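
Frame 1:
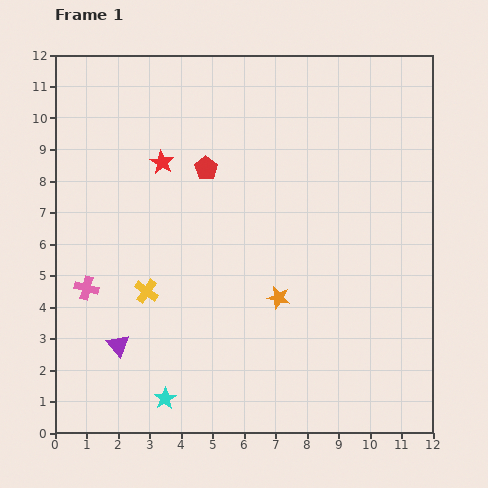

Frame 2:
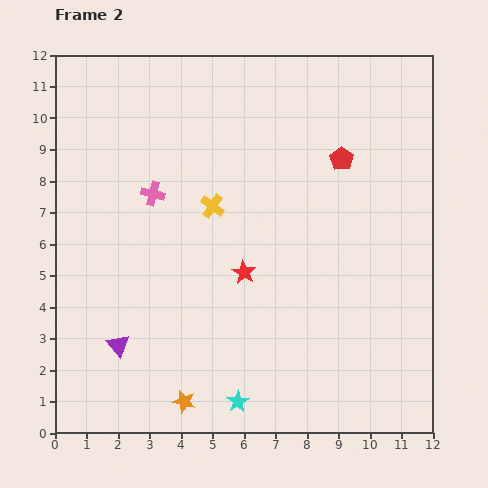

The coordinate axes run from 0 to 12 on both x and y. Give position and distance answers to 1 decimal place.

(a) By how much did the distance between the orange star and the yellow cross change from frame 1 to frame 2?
+2.1

Distance in frame 1: 4.2. Distance in frame 2: 6.3.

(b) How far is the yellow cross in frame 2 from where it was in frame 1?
3.4

The yellow cross moved from (2.9, 4.5) to (5.0, 7.2), a distance of √(2.1² + 2.7²) ≈ 3.4.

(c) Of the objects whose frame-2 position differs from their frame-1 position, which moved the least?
the cyan star

(moved 2.3)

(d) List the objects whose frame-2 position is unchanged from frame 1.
the purple triangle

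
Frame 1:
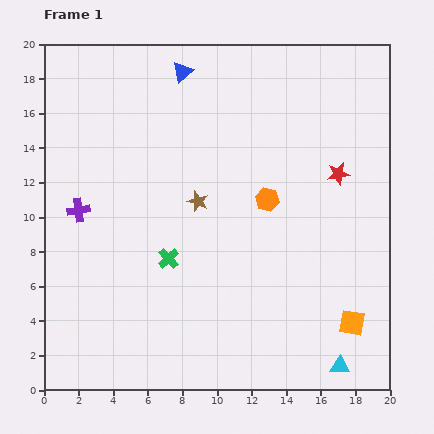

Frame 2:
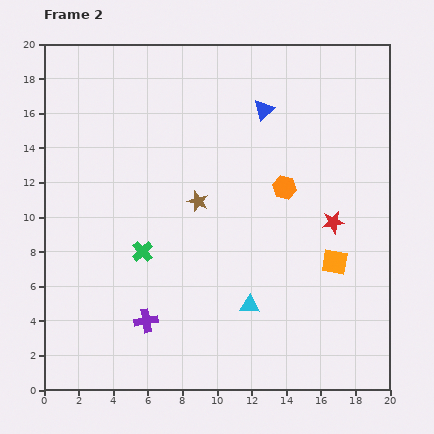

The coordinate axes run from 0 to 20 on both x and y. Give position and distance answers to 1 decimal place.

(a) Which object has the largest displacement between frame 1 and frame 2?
the purple cross

(moved 7.5; next 6.3)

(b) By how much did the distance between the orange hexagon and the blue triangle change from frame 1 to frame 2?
-4.2

Distance in frame 1: 8.9. Distance in frame 2: 4.7.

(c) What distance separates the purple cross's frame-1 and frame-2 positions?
7.5

The purple cross moved from (2.0, 10.4) to (5.9, 4.0), a distance of √(3.9² + 6.4²) ≈ 7.5.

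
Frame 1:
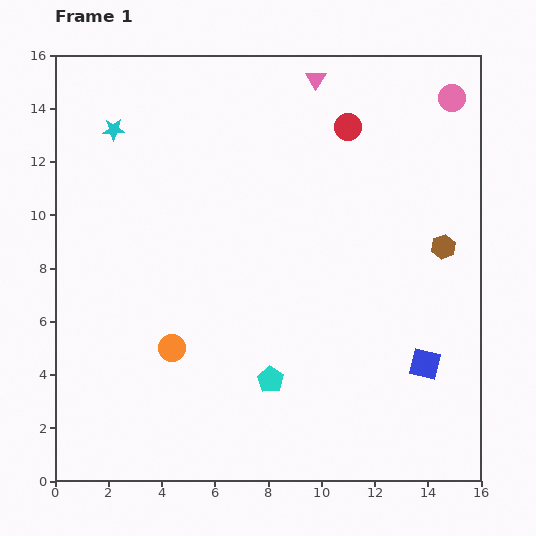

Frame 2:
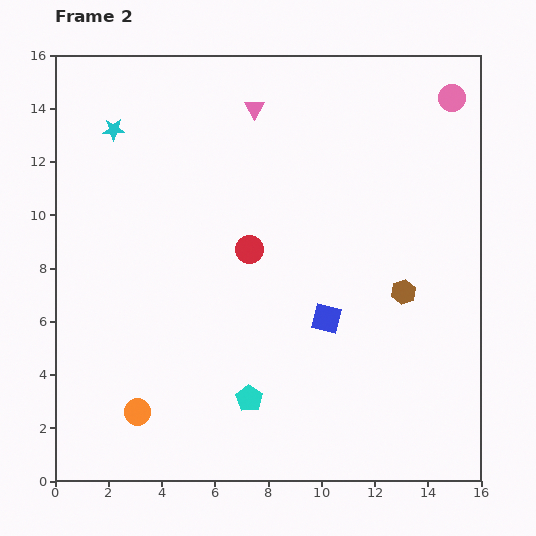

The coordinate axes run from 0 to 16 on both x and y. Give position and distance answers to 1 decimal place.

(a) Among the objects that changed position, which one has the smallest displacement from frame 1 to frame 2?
the cyan pentagon

(moved 1.1)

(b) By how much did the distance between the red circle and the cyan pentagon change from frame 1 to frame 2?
-4.3

Distance in frame 1: 9.9. Distance in frame 2: 5.6.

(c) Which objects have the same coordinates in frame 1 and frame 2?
the cyan star, the pink circle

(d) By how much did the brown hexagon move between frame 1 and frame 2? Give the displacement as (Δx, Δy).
(-1.5, -1.7)

The brown hexagon was at (14.6, 8.8) in frame 1 and (13.1, 7.1) in frame 2.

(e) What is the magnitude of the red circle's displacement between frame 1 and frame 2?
5.9

The red circle moved from (11.0, 13.3) to (7.3, 8.7), a distance of √(3.7² + 4.6²) ≈ 5.9.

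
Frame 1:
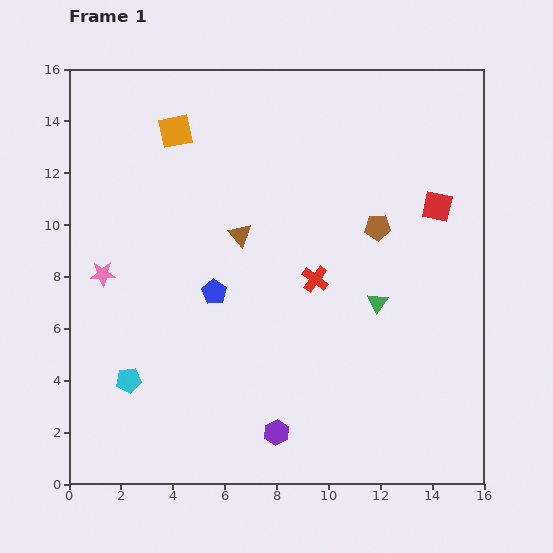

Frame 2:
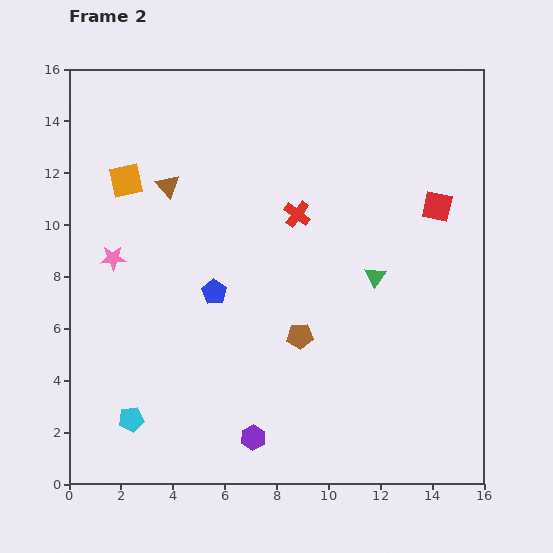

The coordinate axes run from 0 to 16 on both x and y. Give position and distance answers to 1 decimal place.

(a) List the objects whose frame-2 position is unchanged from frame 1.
the blue pentagon, the red square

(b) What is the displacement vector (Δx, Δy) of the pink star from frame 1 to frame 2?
(0.4, 0.6)

The pink star was at (1.3, 8.1) in frame 1 and (1.7, 8.7) in frame 2.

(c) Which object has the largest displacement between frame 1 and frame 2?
the brown pentagon

(moved 5.2; next 3.4)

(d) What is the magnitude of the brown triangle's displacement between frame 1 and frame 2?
3.4

The brown triangle moved from (6.6, 9.6) to (3.8, 11.5), a distance of √(2.8² + 1.9²) ≈ 3.4.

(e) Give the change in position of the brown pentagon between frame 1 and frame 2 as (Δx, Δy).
(-3.0, -4.2)

The brown pentagon was at (11.9, 9.9) in frame 1 and (8.9, 5.7) in frame 2.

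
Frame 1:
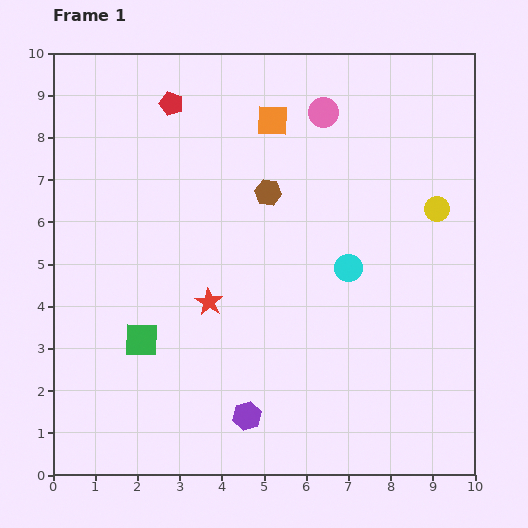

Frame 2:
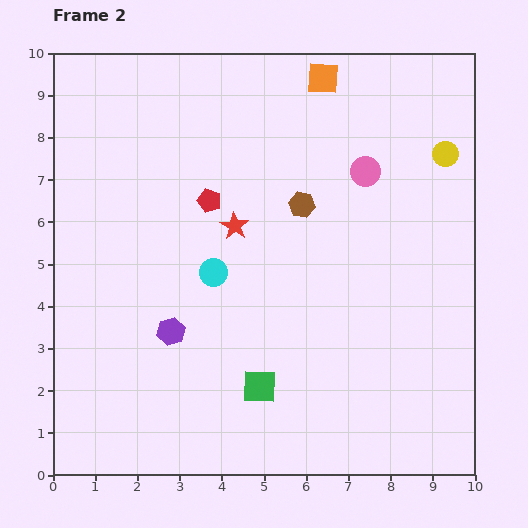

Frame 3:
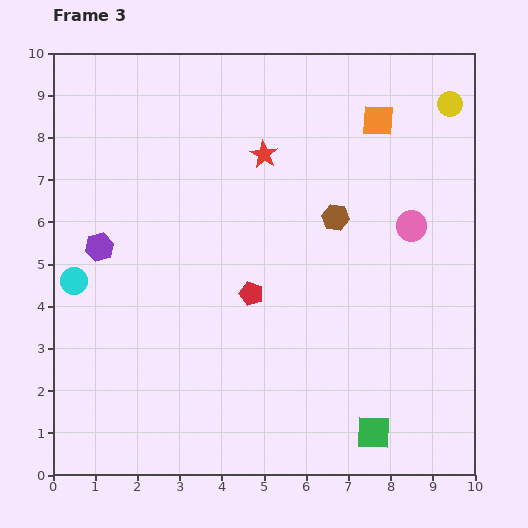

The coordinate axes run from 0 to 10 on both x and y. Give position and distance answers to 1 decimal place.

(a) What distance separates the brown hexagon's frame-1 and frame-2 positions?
0.9

The brown hexagon moved from (5.1, 6.7) to (5.9, 6.4), a distance of √(0.8² + 0.3²) ≈ 0.9.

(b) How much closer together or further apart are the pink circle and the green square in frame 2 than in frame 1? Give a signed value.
-1.2

Distance in frame 1: 6.9. Distance in frame 2: 5.7.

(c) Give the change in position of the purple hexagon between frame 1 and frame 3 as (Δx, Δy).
(-3.5, 4.0)

The purple hexagon was at (4.6, 1.4) in frame 1 and (1.1, 5.4) in frame 3.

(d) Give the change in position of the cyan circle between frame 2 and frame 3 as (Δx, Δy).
(-3.3, -0.2)

The cyan circle was at (3.8, 4.8) in frame 2 and (0.5, 4.6) in frame 3.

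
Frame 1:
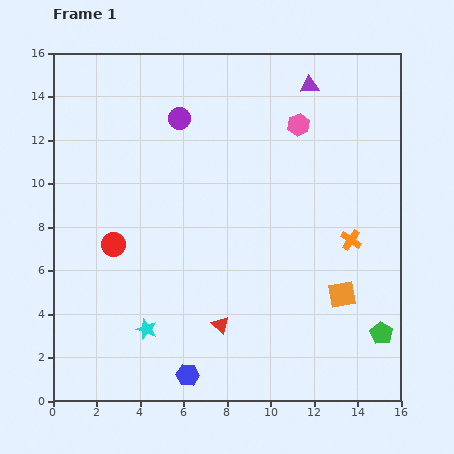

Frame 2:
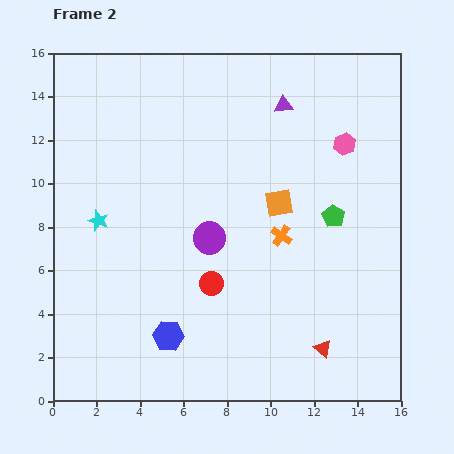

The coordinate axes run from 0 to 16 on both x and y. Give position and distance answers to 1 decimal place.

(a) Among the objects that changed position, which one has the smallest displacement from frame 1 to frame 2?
the purple triangle

(moved 1.5)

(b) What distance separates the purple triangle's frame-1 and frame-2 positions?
1.5

The purple triangle moved from (11.8, 14.5) to (10.6, 13.6), a distance of √(1.2² + 0.9²) ≈ 1.5.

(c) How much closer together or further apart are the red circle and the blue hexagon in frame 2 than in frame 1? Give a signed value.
-3.8

Distance in frame 1: 6.9. Distance in frame 2: 3.1.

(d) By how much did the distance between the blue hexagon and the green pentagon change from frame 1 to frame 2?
+0.3

Distance in frame 1: 9.1. Distance in frame 2: 9.4.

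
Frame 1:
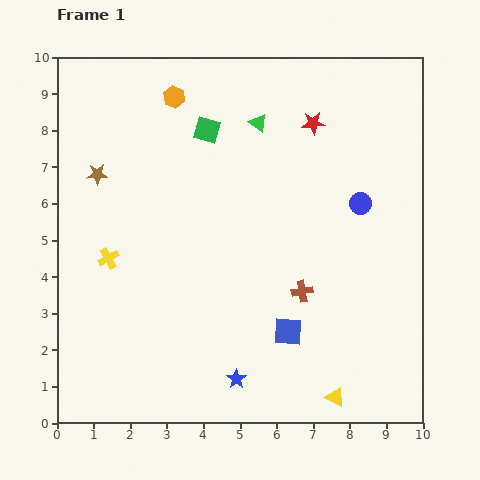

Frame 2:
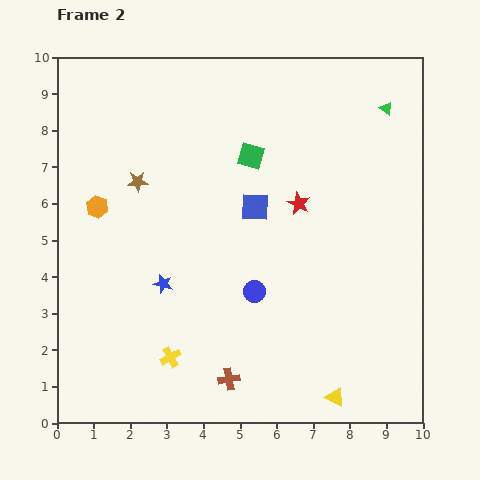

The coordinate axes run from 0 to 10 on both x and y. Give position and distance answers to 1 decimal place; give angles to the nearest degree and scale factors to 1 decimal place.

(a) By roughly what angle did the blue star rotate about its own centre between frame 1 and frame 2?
24° counter-clockwise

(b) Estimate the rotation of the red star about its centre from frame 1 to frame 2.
29° clockwise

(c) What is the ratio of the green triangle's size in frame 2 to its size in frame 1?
0.7×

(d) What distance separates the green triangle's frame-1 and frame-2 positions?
3.5

The green triangle moved from (5.5, 8.2) to (9.0, 8.6), a distance of √(3.5² + 0.4²) ≈ 3.5.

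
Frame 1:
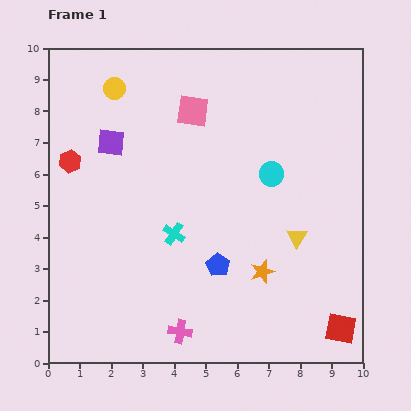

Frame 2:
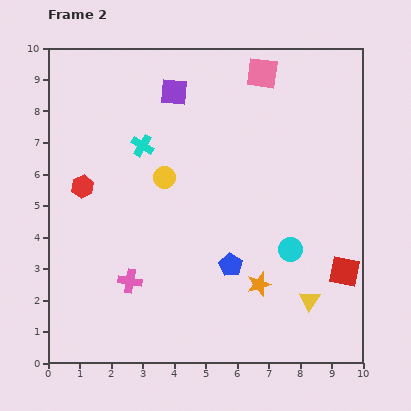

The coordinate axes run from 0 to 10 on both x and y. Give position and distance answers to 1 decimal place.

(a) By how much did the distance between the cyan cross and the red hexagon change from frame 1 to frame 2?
-1.7

Distance in frame 1: 4.0. Distance in frame 2: 2.3.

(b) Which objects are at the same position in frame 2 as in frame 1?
none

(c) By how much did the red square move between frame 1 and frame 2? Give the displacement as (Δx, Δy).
(0.1, 1.8)

The red square was at (9.3, 1.1) in frame 1 and (9.4, 2.9) in frame 2.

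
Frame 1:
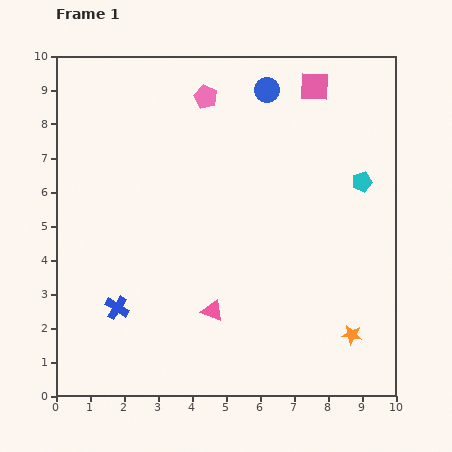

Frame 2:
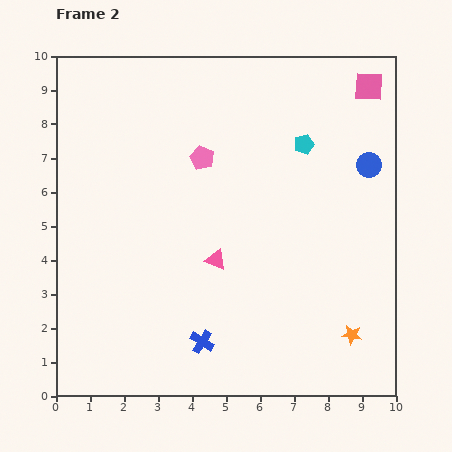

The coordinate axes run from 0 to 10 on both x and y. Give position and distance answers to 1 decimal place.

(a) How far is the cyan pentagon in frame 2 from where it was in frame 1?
2.0

The cyan pentagon moved from (9.0, 6.3) to (7.3, 7.4), a distance of √(1.7² + 1.1²) ≈ 2.0.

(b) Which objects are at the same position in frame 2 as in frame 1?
the orange star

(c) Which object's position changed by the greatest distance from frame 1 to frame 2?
the blue circle

(moved 3.7; next 2.7)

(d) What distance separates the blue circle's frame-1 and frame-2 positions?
3.7

The blue circle moved from (6.2, 9.0) to (9.2, 6.8), a distance of √(3.0² + 2.2²) ≈ 3.7.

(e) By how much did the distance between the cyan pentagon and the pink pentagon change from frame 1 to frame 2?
-2.2

Distance in frame 1: 5.2. Distance in frame 2: 3.0.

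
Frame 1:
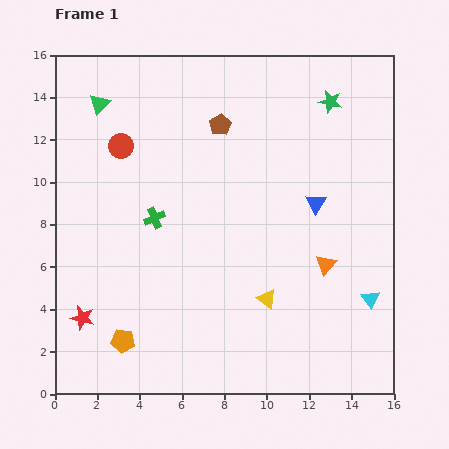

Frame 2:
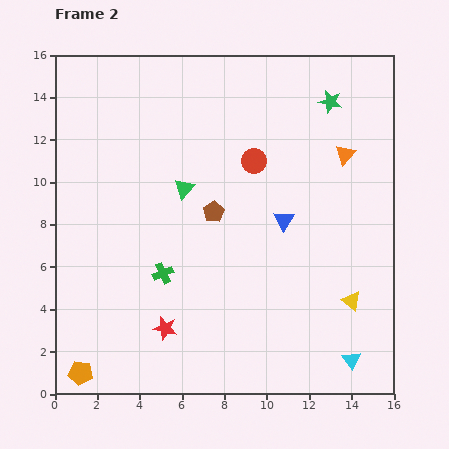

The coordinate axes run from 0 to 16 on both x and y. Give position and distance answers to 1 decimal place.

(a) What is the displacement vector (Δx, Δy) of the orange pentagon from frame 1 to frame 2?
(-2.0, -1.5)

The orange pentagon was at (3.2, 2.5) in frame 1 and (1.2, 1.0) in frame 2.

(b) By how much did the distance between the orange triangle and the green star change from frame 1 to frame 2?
-5.1

Distance in frame 1: 7.7. Distance in frame 2: 2.6.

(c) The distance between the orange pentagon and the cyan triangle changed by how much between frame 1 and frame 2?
+0.9

Distance in frame 1: 11.9. Distance in frame 2: 12.8.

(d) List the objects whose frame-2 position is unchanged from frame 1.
the green star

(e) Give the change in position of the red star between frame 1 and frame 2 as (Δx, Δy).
(3.9, -0.5)

The red star was at (1.3, 3.6) in frame 1 and (5.2, 3.1) in frame 2.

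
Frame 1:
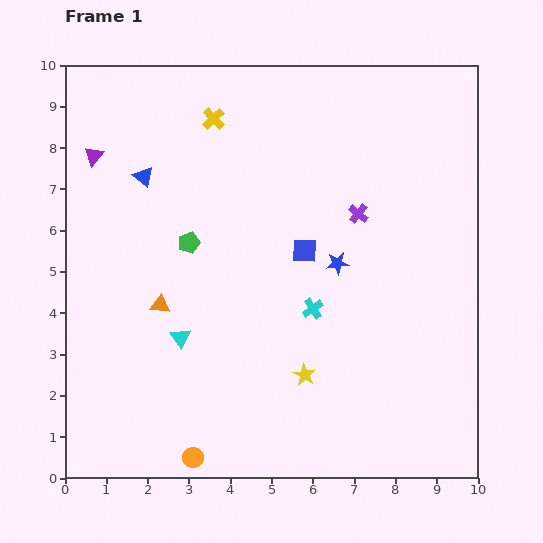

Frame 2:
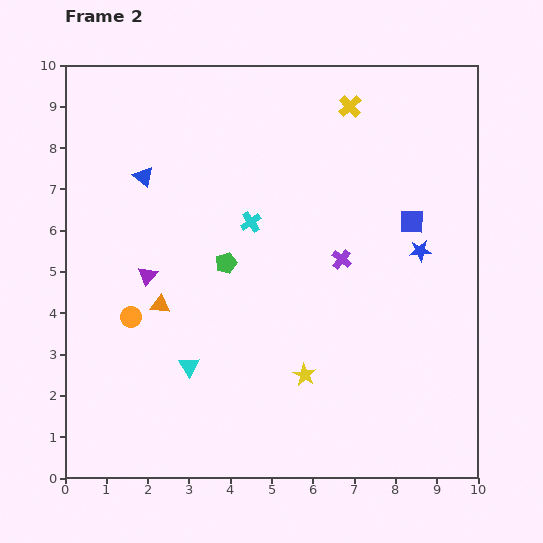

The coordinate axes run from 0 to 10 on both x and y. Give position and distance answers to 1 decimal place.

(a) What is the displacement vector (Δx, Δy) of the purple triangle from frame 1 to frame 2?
(1.3, -2.9)

The purple triangle was at (0.7, 7.8) in frame 1 and (2.0, 4.9) in frame 2.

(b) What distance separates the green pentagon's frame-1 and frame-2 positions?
1.0

The green pentagon moved from (3.0, 5.7) to (3.9, 5.2), a distance of √(0.9² + 0.5²) ≈ 1.0.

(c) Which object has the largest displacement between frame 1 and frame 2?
the orange circle

(moved 3.7; next 3.3)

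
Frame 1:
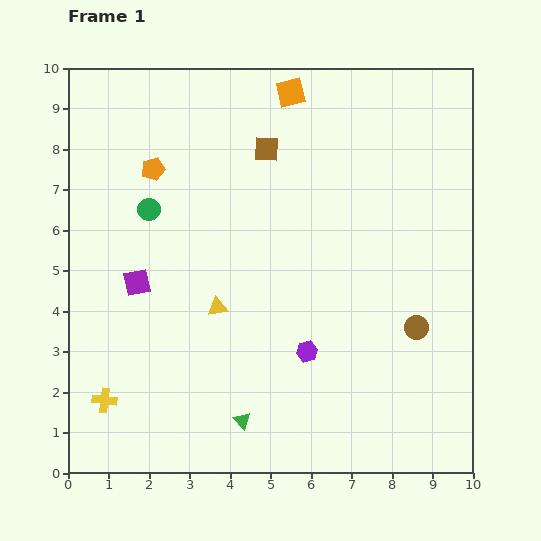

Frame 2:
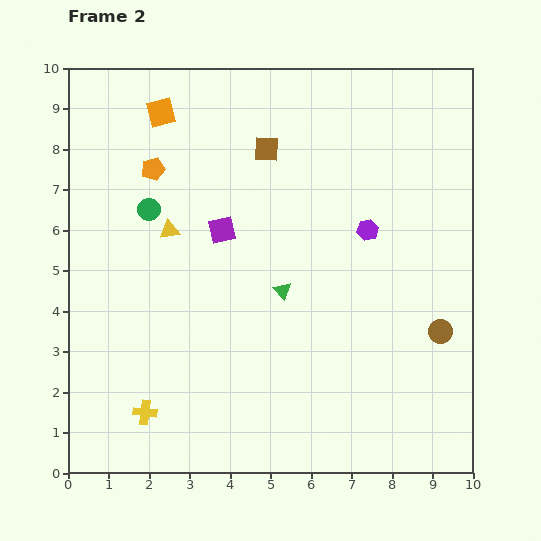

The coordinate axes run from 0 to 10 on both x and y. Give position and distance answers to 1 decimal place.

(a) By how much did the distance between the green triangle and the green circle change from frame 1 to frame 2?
-1.8

Distance in frame 1: 5.7. Distance in frame 2: 3.9.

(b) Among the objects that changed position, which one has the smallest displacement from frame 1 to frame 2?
the brown circle

(moved 0.6)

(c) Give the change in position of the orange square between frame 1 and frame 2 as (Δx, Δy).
(-3.2, -0.5)

The orange square was at (5.5, 9.4) in frame 1 and (2.3, 8.9) in frame 2.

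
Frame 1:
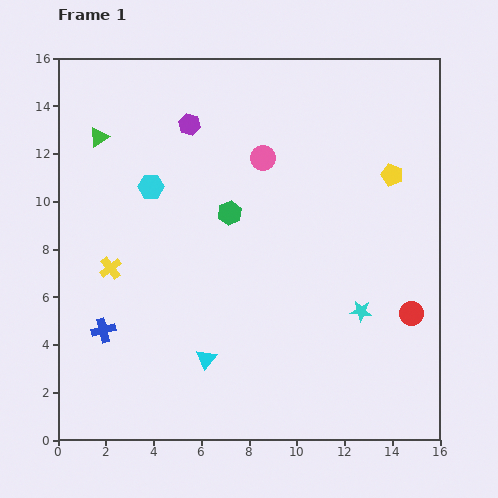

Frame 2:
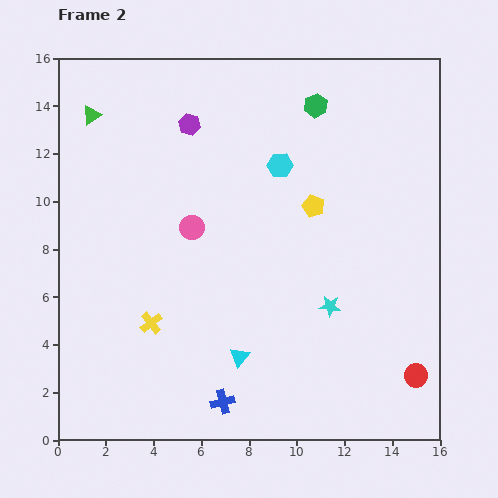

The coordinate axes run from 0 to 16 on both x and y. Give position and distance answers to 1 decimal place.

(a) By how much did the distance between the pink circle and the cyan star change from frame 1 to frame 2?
-0.9

Distance in frame 1: 7.6. Distance in frame 2: 6.7.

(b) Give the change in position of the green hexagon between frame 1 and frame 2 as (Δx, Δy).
(3.6, 4.5)

The green hexagon was at (7.2, 9.5) in frame 1 and (10.8, 14.0) in frame 2.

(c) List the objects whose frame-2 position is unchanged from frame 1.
the purple hexagon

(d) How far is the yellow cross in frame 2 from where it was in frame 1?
2.9

The yellow cross moved from (2.2, 7.2) to (3.9, 4.9), a distance of √(1.7² + 2.3²) ≈ 2.9.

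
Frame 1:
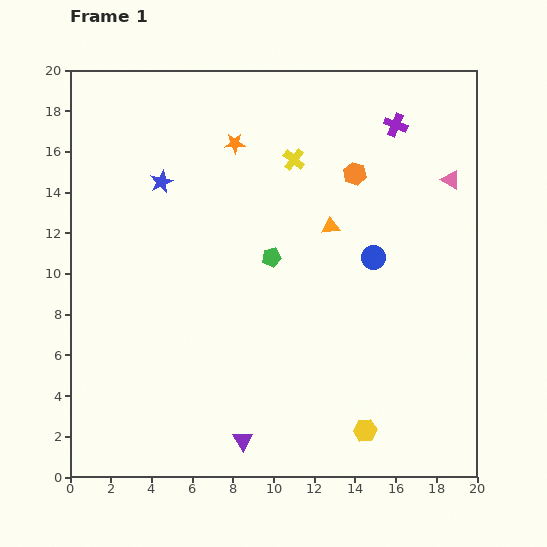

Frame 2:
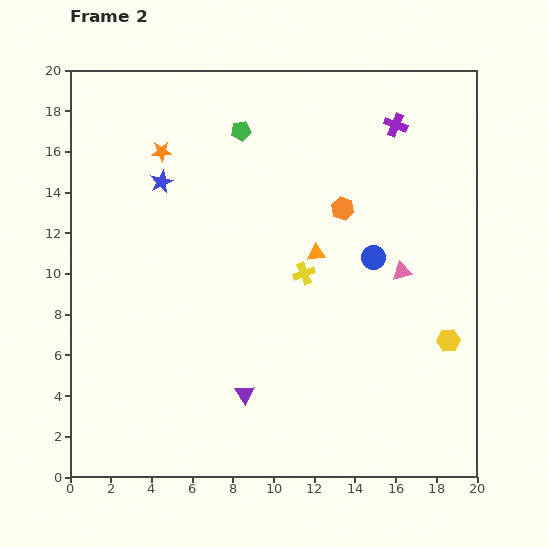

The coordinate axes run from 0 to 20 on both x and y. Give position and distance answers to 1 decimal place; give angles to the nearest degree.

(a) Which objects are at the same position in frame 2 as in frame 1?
the blue circle, the blue star, the purple cross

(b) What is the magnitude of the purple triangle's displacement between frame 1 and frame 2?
2.3

The purple triangle moved from (8.5, 1.8) to (8.6, 4.1), a distance of √(0.1² + 2.3²) ≈ 2.3.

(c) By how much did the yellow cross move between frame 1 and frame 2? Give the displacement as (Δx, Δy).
(0.5, -5.6)

The yellow cross was at (11.0, 15.6) in frame 1 and (11.5, 10.0) in frame 2.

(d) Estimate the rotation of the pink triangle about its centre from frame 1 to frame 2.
42° counter-clockwise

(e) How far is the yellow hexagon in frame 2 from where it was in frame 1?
6.0

The yellow hexagon moved from (14.5, 2.3) to (18.6, 6.7), a distance of √(4.1² + 4.4²) ≈ 6.0.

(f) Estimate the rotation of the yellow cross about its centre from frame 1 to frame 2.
31° clockwise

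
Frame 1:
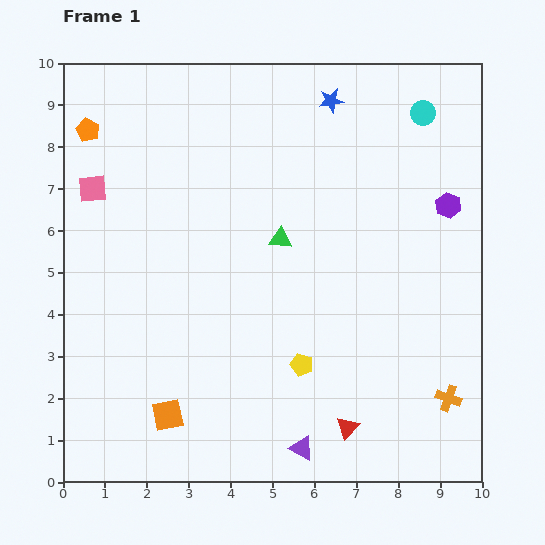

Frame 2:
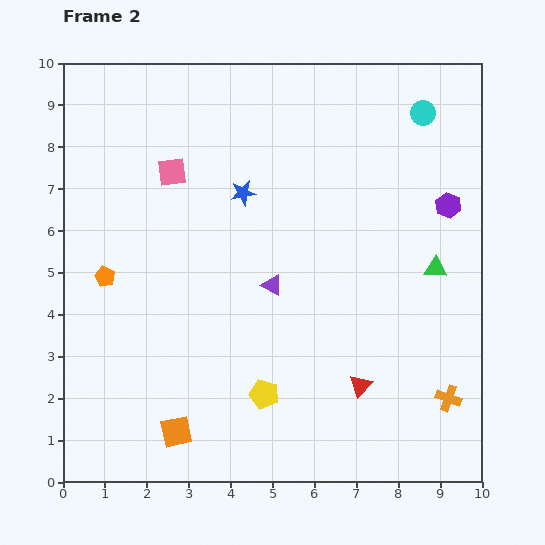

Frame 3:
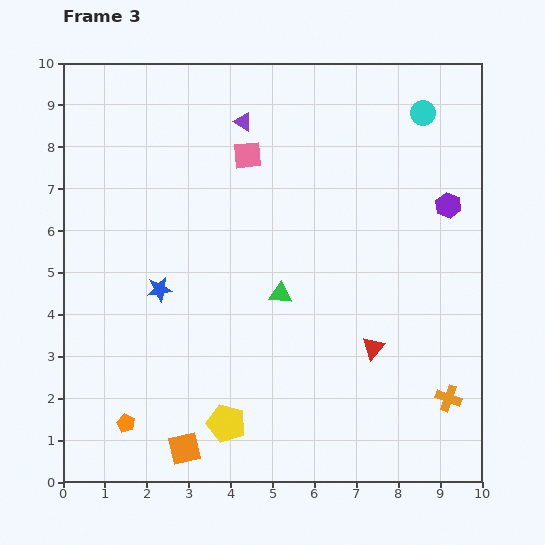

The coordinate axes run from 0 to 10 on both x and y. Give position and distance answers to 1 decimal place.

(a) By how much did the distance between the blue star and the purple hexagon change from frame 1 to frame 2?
+1.1

Distance in frame 1: 3.8. Distance in frame 2: 4.9.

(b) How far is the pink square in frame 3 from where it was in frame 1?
3.8

The pink square moved from (0.7, 7.0) to (4.4, 7.8), a distance of √(3.7² + 0.8²) ≈ 3.8.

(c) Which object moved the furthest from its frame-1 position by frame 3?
the purple triangle

(moved 7.9; next 7.1)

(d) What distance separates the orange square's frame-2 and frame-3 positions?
0.4

The orange square moved from (2.7, 1.2) to (2.9, 0.8), a distance of √(0.2² + 0.4²) ≈ 0.4.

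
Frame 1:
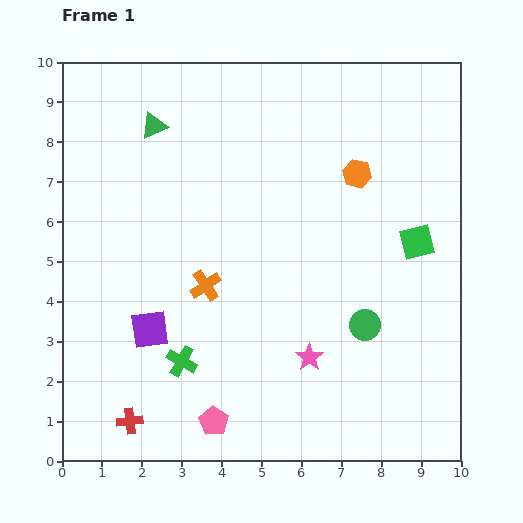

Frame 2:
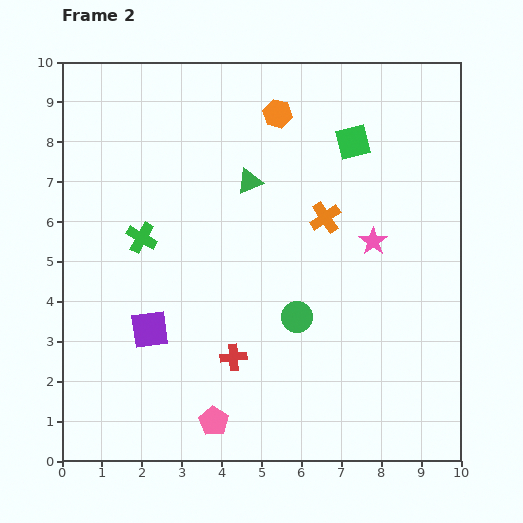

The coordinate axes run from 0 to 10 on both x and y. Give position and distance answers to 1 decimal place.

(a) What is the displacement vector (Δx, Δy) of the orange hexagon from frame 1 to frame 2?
(-2.0, 1.5)

The orange hexagon was at (7.4, 7.2) in frame 1 and (5.4, 8.7) in frame 2.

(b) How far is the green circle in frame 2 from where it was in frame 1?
1.7

The green circle moved from (7.6, 3.4) to (5.9, 3.6), a distance of √(1.7² + 0.2²) ≈ 1.7.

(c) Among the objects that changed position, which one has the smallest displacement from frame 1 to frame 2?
the green circle

(moved 1.7)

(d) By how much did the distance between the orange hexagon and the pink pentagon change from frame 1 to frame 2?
+0.7

Distance in frame 1: 7.2. Distance in frame 2: 7.9.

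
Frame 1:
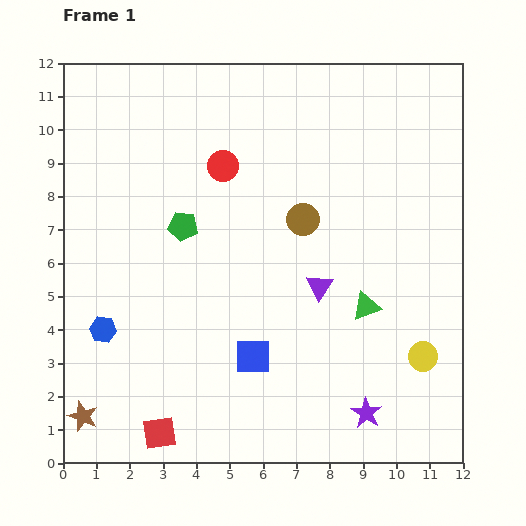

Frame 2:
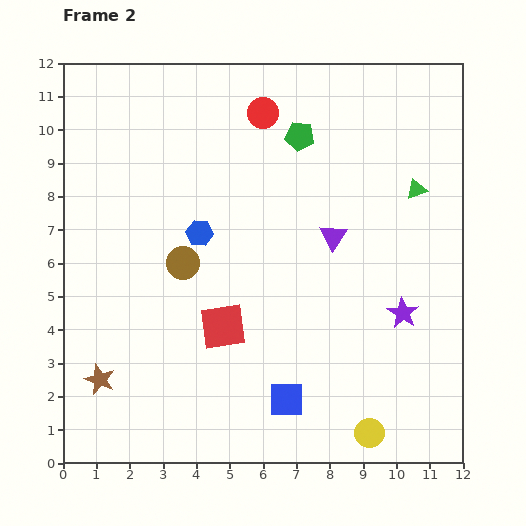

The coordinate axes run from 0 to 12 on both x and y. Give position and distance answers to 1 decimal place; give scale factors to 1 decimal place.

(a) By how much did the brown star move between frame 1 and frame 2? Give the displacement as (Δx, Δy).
(0.5, 1.1)

The brown star was at (0.6, 1.4) in frame 1 and (1.1, 2.5) in frame 2.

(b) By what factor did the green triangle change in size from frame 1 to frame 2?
0.7×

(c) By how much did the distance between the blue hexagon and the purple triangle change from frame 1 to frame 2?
-2.6

Distance in frame 1: 6.6. Distance in frame 2: 4.0.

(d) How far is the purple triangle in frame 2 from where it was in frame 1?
1.6

The purple triangle moved from (7.7, 5.3) to (8.1, 6.8), a distance of √(0.4² + 1.5²) ≈ 1.6.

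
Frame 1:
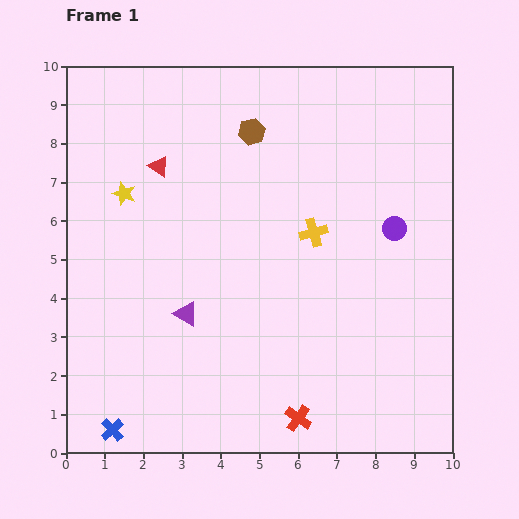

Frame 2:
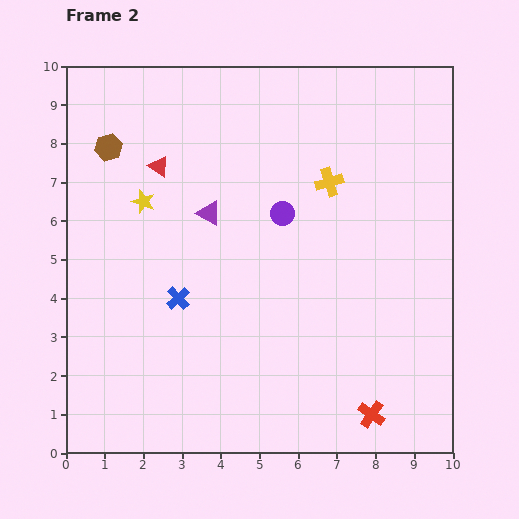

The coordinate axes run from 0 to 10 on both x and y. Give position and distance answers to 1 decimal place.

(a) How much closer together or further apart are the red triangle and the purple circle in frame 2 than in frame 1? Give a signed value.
-2.9

Distance in frame 1: 6.3. Distance in frame 2: 3.4.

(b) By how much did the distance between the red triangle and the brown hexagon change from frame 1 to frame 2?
-1.2

Distance in frame 1: 2.6. Distance in frame 2: 1.4.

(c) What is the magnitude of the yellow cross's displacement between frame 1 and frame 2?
1.4

The yellow cross moved from (6.4, 5.7) to (6.8, 7.0), a distance of √(0.4² + 1.3²) ≈ 1.4.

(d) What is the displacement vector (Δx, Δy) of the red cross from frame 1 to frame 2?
(1.9, 0.1)

The red cross was at (6.0, 0.9) in frame 1 and (7.9, 1.0) in frame 2.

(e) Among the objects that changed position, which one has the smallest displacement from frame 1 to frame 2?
the yellow star

(moved 0.5)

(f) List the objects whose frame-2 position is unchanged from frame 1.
the red triangle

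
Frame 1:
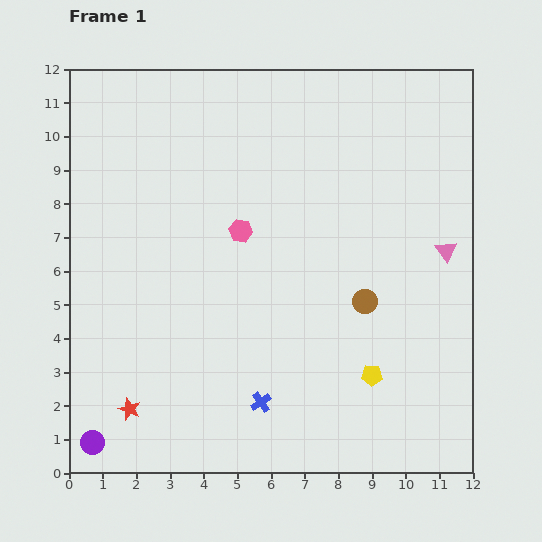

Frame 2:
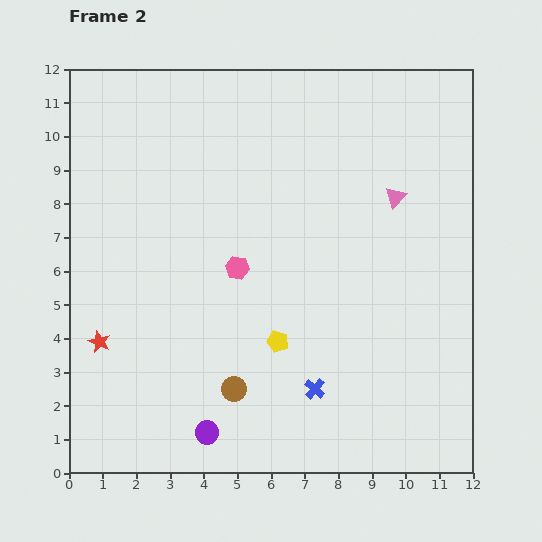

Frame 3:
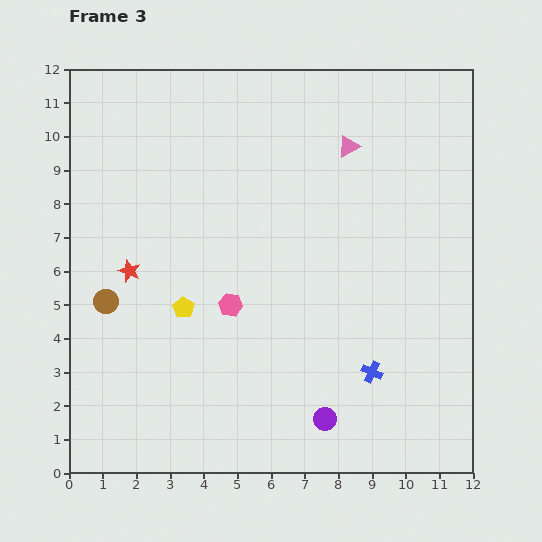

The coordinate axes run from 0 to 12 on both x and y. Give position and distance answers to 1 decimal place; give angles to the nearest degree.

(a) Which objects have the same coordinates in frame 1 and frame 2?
none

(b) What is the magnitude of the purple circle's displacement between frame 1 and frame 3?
6.9

The purple circle moved from (0.7, 0.9) to (7.6, 1.6), a distance of √(6.9² + 0.7²) ≈ 6.9.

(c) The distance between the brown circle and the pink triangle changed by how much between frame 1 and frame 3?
+5.7

Distance in frame 1: 2.8. Distance in frame 3: 8.5.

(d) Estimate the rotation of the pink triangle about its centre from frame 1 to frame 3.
36° clockwise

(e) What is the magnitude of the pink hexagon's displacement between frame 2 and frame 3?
1.1

The pink hexagon moved from (5.0, 6.1) to (4.8, 5.0), a distance of √(0.2² + 1.1²) ≈ 1.1.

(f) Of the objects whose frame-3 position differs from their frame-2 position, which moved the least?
the pink hexagon

(moved 1.1)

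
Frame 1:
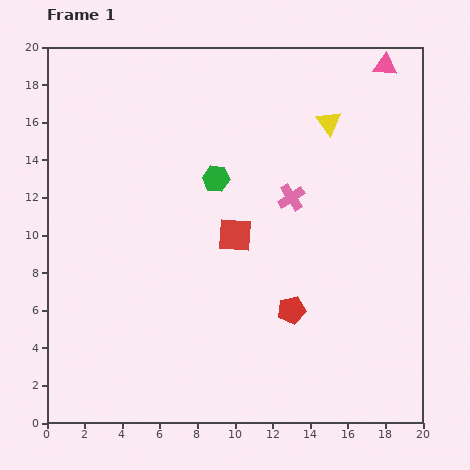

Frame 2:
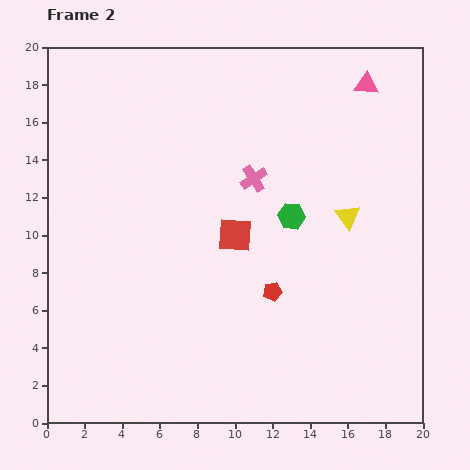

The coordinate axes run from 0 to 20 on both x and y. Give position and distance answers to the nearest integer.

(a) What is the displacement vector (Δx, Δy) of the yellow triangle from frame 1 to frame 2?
(1, -5)

The yellow triangle was at (15, 16) in frame 1 and (16, 11) in frame 2.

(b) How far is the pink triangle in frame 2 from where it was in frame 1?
1

The pink triangle moved from (18, 19) to (17, 18), a distance of √(1² + 1²) ≈ 1.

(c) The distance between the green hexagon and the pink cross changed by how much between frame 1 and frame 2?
-1

Distance in frame 1: 4. Distance in frame 2: 3.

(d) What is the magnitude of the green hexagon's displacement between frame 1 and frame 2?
4

The green hexagon moved from (9, 13) to (13, 11), a distance of √(4² + 2²) ≈ 4.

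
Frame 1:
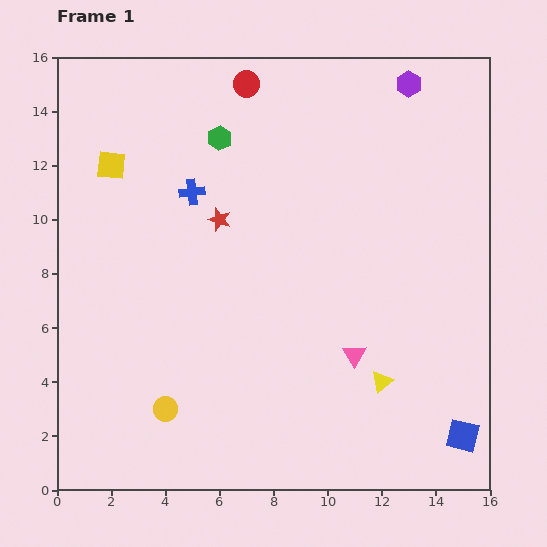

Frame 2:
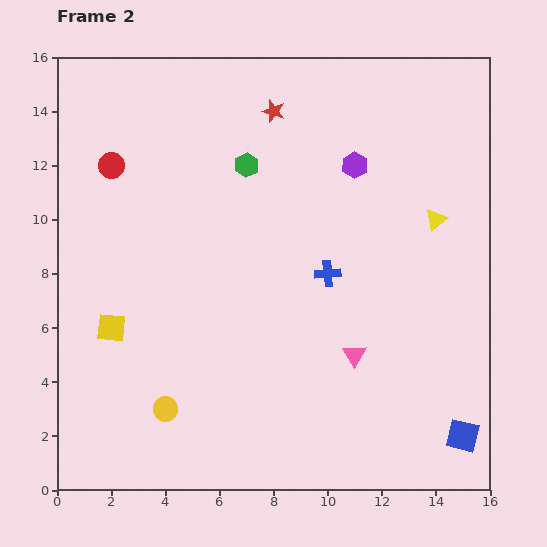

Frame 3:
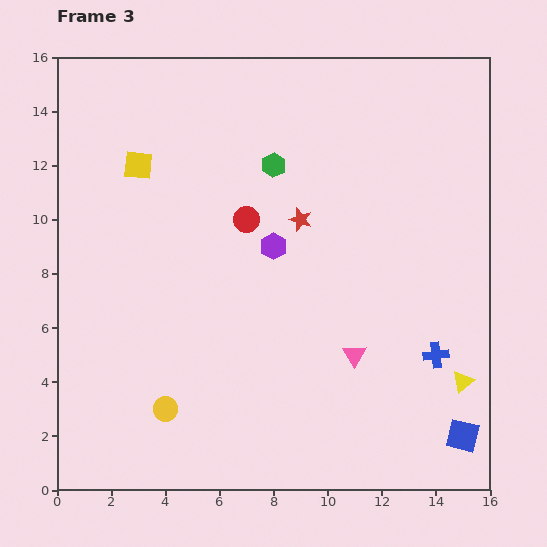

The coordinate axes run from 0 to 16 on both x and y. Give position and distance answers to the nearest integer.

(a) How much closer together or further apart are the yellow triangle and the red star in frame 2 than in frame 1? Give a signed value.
-1

Distance in frame 1: 8. Distance in frame 2: 7.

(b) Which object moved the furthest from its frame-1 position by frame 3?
the blue cross

(moved 11; next 8)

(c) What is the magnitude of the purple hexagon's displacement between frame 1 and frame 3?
8

The purple hexagon moved from (13, 15) to (8, 9), a distance of √(5² + 6²) ≈ 8.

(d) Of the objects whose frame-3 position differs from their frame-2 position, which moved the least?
the green hexagon

(moved 1)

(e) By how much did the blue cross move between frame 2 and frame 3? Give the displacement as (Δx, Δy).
(4, -3)

The blue cross was at (10, 8) in frame 2 and (14, 5) in frame 3.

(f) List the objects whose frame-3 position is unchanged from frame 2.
the blue square, the yellow circle, the pink triangle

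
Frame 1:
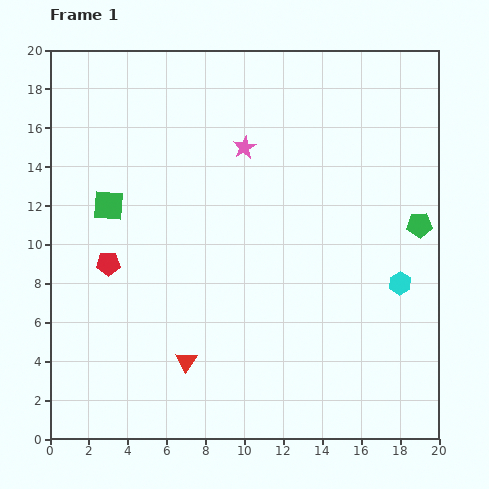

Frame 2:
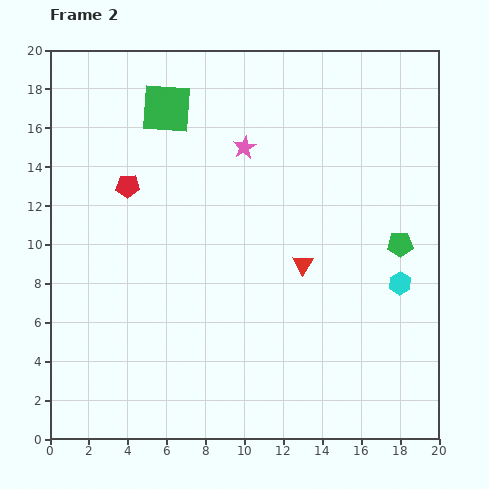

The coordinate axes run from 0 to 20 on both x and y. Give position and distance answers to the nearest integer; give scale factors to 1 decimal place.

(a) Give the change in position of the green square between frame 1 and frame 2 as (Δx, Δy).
(3, 5)

The green square was at (3, 12) in frame 1 and (6, 17) in frame 2.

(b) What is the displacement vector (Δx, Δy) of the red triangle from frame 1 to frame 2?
(6, 5)

The red triangle was at (7, 4) in frame 1 and (13, 9) in frame 2.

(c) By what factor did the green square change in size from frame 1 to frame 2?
1.6×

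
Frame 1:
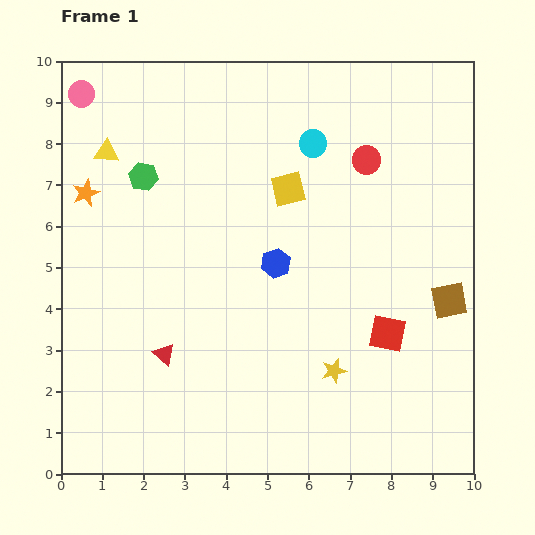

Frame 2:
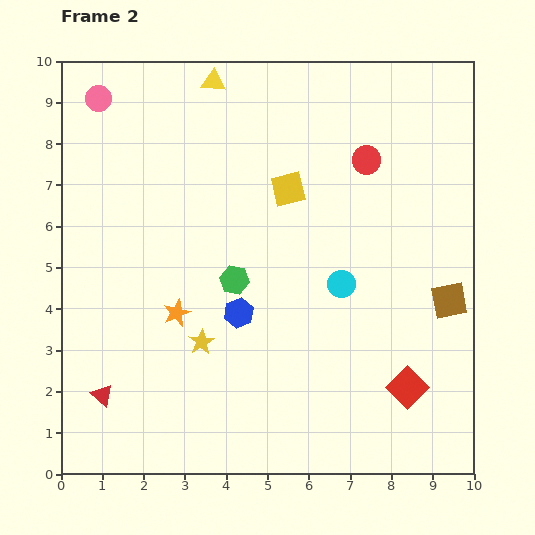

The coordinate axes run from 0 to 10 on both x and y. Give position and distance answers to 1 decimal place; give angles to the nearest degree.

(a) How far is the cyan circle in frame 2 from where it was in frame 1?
3.5

The cyan circle moved from (6.1, 8.0) to (6.8, 4.6), a distance of √(0.7² + 3.4²) ≈ 3.5.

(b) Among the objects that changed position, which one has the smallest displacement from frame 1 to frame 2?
the pink circle

(moved 0.4)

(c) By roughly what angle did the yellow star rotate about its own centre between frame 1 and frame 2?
16° counter-clockwise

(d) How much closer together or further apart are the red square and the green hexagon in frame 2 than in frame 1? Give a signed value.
-2.1

Distance in frame 1: 7.0. Distance in frame 2: 4.9.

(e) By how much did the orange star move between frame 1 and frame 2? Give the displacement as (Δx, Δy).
(2.2, -2.9)

The orange star was at (0.6, 6.8) in frame 1 and (2.8, 3.9) in frame 2.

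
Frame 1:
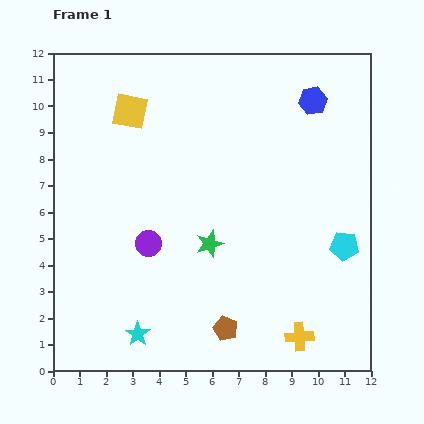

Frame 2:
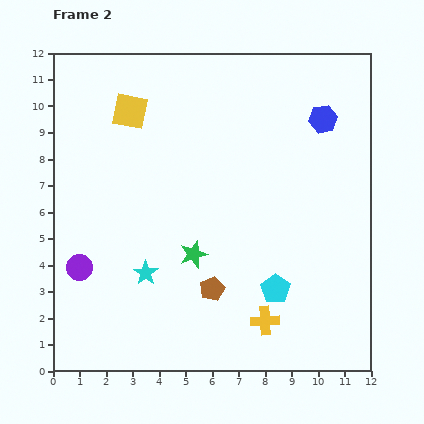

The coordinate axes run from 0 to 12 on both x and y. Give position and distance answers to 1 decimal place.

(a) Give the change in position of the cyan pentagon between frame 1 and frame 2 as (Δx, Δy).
(-2.6, -1.6)

The cyan pentagon was at (11.0, 4.7) in frame 1 and (8.4, 3.1) in frame 2.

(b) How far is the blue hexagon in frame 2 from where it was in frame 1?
0.8

The blue hexagon moved from (9.8, 10.2) to (10.2, 9.5), a distance of √(0.4² + 0.7²) ≈ 0.8.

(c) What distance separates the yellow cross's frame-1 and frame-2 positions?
1.4

The yellow cross moved from (9.3, 1.3) to (8.0, 1.9), a distance of √(1.3² + 0.6²) ≈ 1.4.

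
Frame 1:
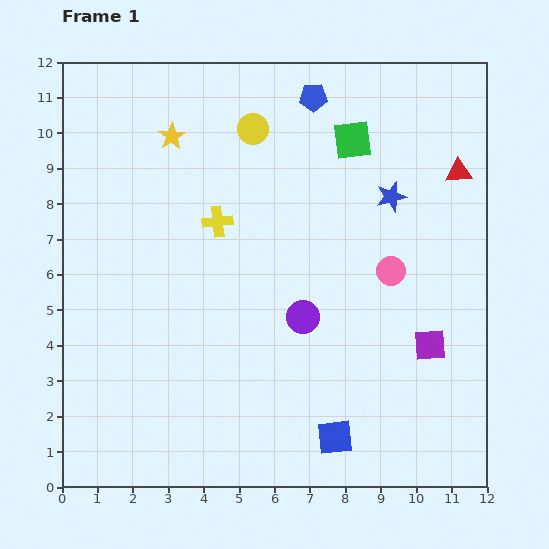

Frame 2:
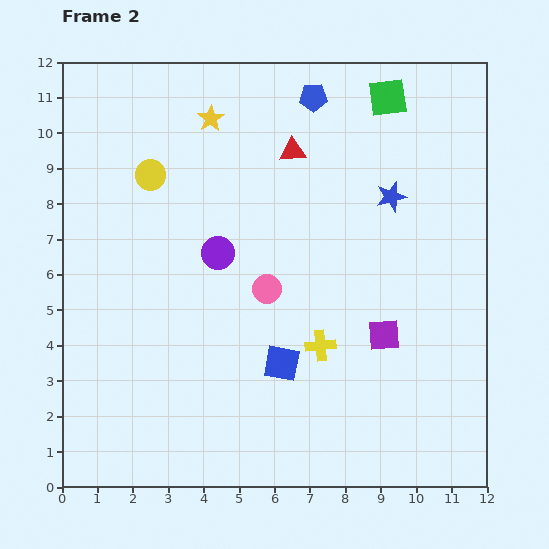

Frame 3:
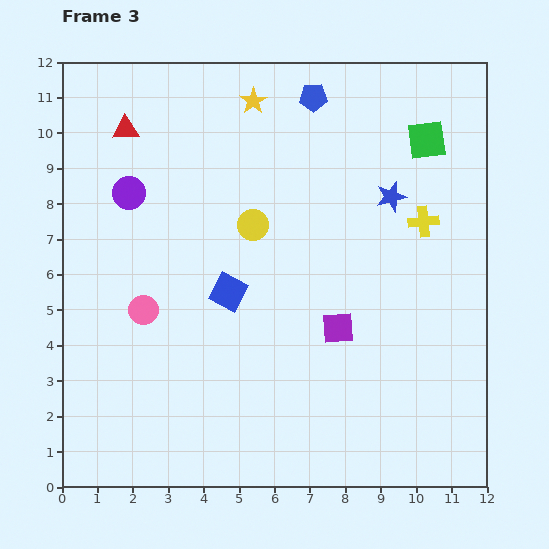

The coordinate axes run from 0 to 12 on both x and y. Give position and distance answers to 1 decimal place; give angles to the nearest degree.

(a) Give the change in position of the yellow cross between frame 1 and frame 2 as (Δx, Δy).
(2.9, -3.5)

The yellow cross was at (4.4, 7.5) in frame 1 and (7.3, 4.0) in frame 2.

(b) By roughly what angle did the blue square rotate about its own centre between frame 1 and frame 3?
34° clockwise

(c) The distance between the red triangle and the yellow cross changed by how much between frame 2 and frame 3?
+3.2

Distance in frame 2: 5.6. Distance in frame 3: 8.8.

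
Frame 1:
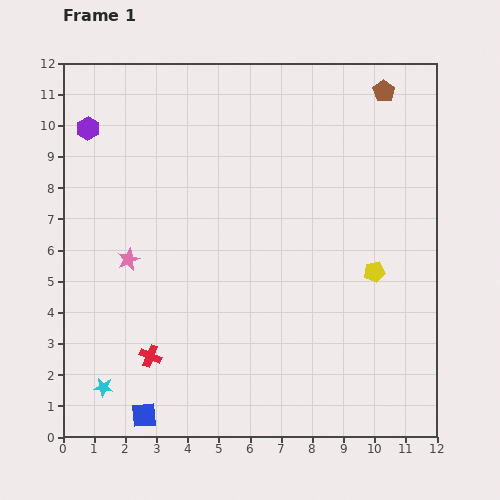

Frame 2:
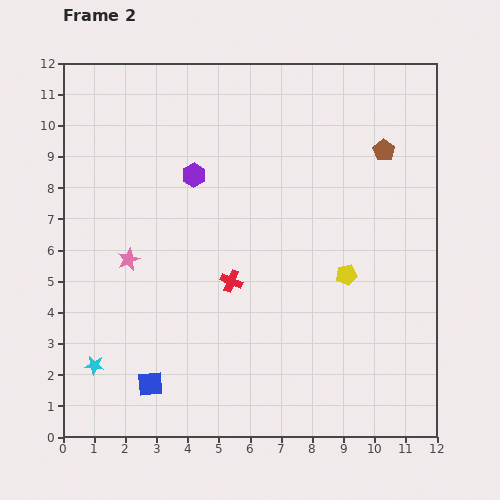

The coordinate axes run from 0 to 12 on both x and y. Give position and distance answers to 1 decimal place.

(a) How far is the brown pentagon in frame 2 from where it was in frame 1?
1.9

The brown pentagon moved from (10.3, 11.1) to (10.3, 9.2), a distance of √(0.0² + 1.9²) ≈ 1.9.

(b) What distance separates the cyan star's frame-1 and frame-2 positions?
0.8

The cyan star moved from (1.3, 1.6) to (1.0, 2.3), a distance of √(0.3² + 0.7²) ≈ 0.8.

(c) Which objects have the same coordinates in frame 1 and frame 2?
the pink star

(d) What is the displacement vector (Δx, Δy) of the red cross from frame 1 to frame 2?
(2.6, 2.4)

The red cross was at (2.8, 2.6) in frame 1 and (5.4, 5.0) in frame 2.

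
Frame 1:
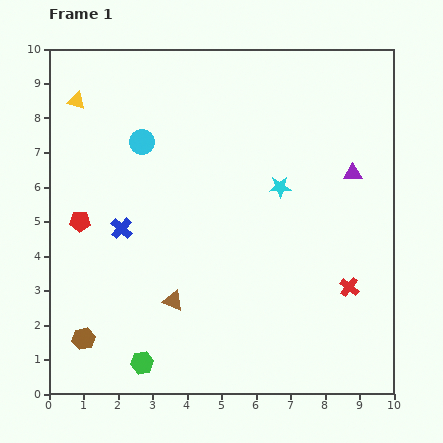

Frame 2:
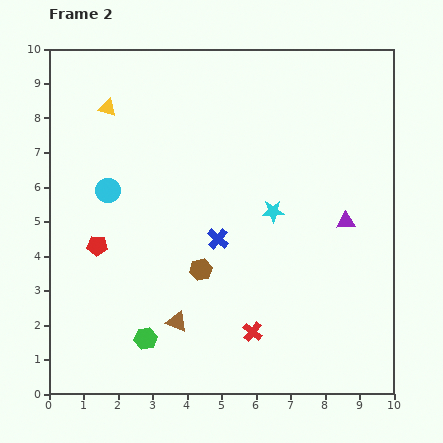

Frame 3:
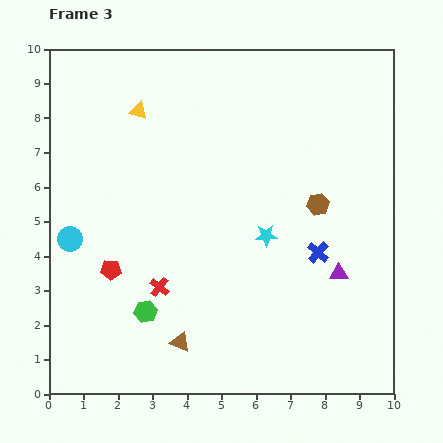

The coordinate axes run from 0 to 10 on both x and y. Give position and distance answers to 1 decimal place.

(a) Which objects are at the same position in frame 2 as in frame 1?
none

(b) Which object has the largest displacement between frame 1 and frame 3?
the brown hexagon

(moved 7.8; next 5.7)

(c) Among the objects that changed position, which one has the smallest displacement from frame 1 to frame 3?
the brown triangle

(moved 1.2)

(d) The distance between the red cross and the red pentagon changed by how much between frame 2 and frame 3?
-3.6

Distance in frame 2: 5.1. Distance in frame 3: 1.5.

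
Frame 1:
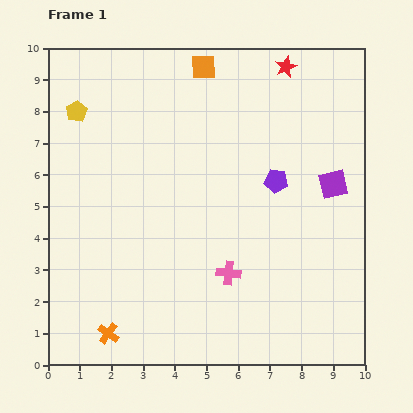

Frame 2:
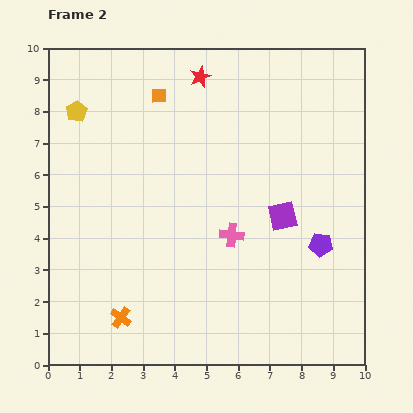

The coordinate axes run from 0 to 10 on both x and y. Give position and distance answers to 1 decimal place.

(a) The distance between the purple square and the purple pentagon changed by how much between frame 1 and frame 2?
-0.3

Distance in frame 1: 1.8. Distance in frame 2: 1.5.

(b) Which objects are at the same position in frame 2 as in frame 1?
the yellow pentagon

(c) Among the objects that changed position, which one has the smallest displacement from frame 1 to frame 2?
the orange cross

(moved 0.6)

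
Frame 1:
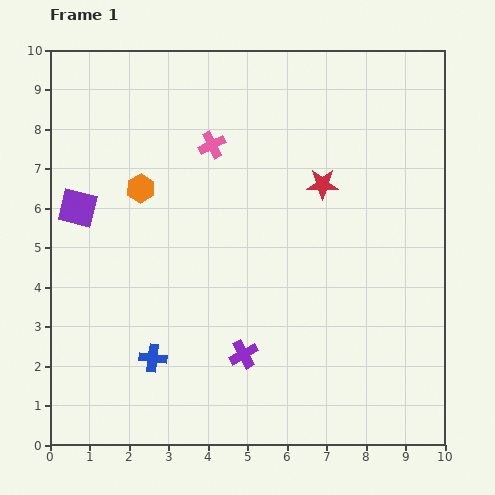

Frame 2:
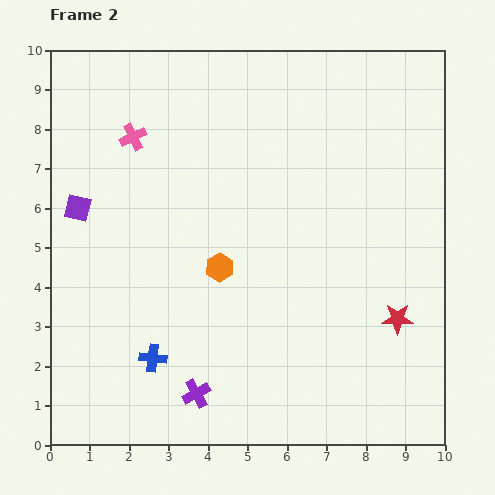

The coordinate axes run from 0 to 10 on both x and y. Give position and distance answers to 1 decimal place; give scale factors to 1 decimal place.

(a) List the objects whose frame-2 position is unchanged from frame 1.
the purple square, the blue cross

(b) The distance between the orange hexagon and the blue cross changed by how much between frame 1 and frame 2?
-1.4

Distance in frame 1: 4.3. Distance in frame 2: 2.9.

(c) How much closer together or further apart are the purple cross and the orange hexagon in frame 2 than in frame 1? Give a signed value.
-1.6

Distance in frame 1: 4.9. Distance in frame 2: 3.3.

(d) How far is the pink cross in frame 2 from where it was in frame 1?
2.0

The pink cross moved from (4.1, 7.6) to (2.1, 7.8), a distance of √(2.0² + 0.2²) ≈ 2.0.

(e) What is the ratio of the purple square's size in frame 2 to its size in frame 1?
0.7×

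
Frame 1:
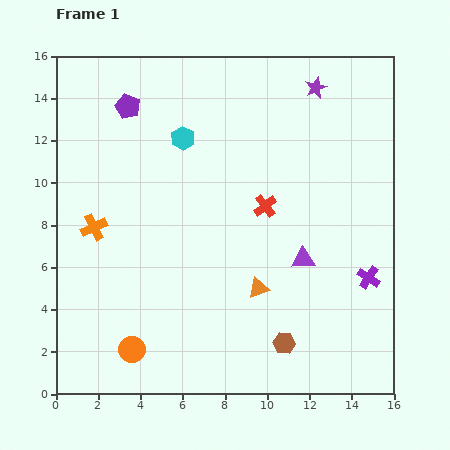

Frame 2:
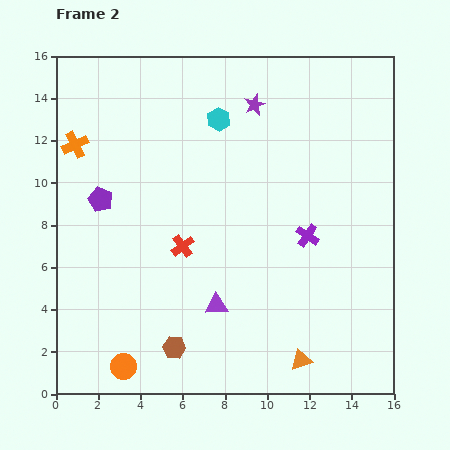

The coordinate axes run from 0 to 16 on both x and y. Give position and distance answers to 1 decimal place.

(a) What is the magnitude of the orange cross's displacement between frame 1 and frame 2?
4.0

The orange cross moved from (1.8, 7.9) to (0.9, 11.8), a distance of √(0.9² + 3.9²) ≈ 4.0.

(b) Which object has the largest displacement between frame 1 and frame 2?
the brown hexagon

(moved 5.2; next 4.7)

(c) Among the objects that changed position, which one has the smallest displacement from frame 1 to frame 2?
the orange circle

(moved 0.9)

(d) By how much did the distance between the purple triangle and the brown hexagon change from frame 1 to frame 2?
-1.3

Distance in frame 1: 4.1. Distance in frame 2: 2.8.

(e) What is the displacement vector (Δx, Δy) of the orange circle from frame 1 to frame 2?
(-0.4, -0.8)

The orange circle was at (3.6, 2.1) in frame 1 and (3.2, 1.3) in frame 2.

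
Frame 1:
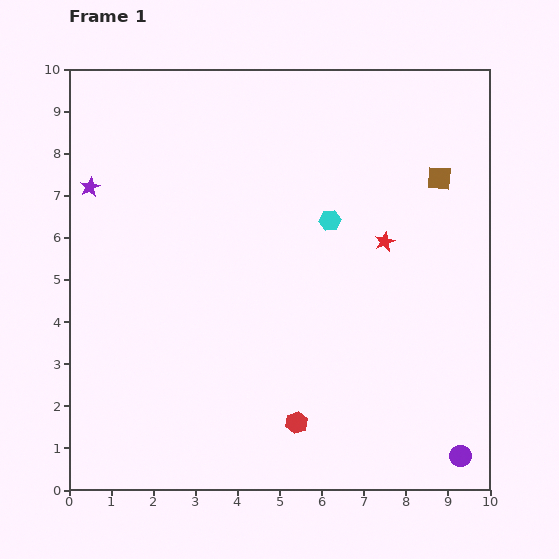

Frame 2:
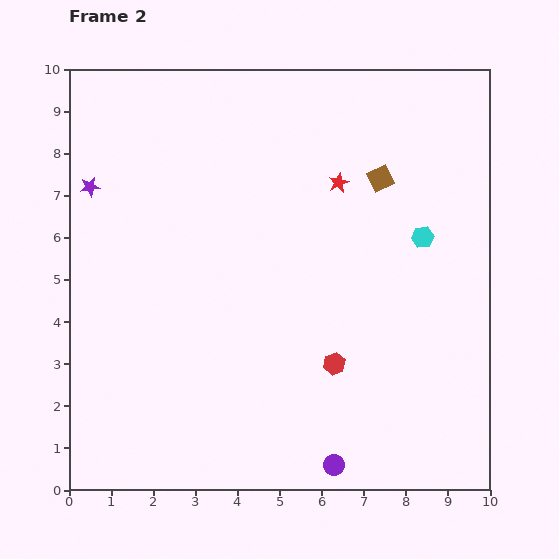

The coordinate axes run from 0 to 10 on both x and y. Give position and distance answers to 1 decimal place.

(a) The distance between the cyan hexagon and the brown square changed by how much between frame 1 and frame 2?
-1.1

Distance in frame 1: 2.8. Distance in frame 2: 1.7.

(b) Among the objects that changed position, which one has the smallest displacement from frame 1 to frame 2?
the brown square

(moved 1.4)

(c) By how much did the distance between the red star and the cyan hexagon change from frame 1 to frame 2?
+1.0

Distance in frame 1: 1.4. Distance in frame 2: 2.4.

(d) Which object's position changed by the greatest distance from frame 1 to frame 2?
the purple circle

(moved 3.0; next 2.2)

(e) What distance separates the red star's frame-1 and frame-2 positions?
1.8

The red star moved from (7.5, 5.9) to (6.4, 7.3), a distance of √(1.1² + 1.4²) ≈ 1.8.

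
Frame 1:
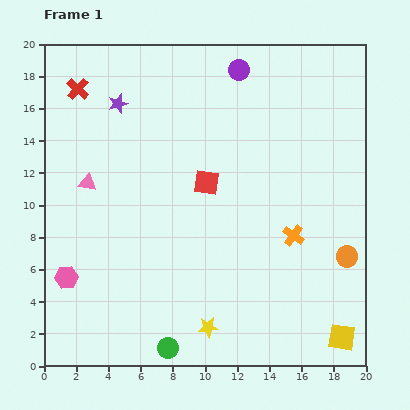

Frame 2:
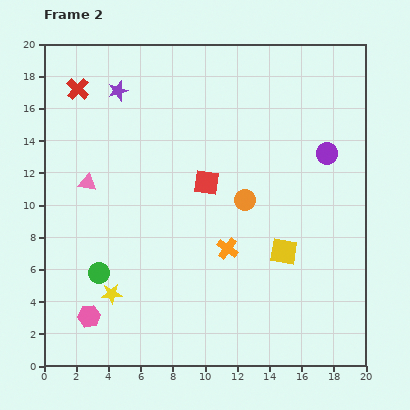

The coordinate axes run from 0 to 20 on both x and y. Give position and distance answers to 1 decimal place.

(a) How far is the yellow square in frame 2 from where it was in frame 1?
6.4

The yellow square moved from (18.5, 1.8) to (14.9, 7.1), a distance of √(3.6² + 5.3²) ≈ 6.4.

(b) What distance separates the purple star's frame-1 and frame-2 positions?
0.8

The purple star moved from (4.6, 16.3) to (4.6, 17.1), a distance of √(0.0² + 0.8²) ≈ 0.8.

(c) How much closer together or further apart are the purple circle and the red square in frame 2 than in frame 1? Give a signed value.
+0.4

Distance in frame 1: 7.3. Distance in frame 2: 7.7.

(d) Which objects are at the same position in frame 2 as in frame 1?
the pink triangle, the red cross, the red square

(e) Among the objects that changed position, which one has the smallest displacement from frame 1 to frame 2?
the purple star

(moved 0.8)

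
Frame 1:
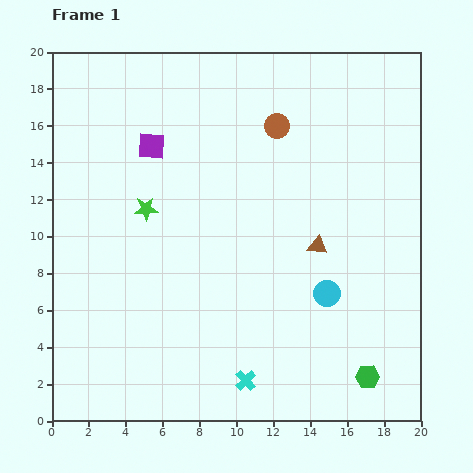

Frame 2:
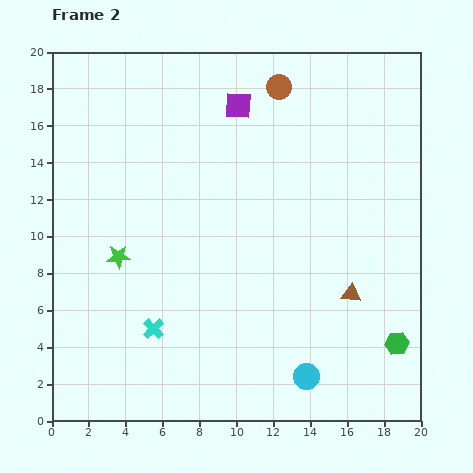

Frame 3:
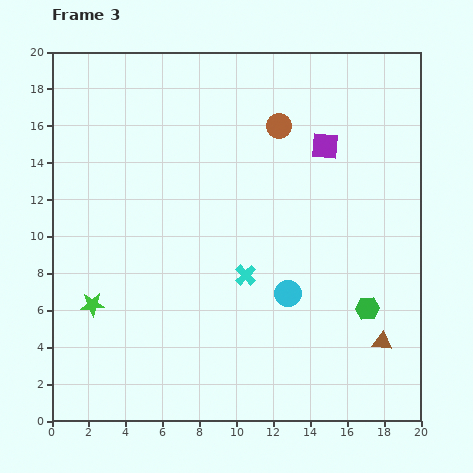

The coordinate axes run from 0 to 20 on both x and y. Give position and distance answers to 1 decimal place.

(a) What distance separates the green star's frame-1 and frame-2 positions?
3.0

The green star moved from (5.1, 11.5) to (3.6, 8.9), a distance of √(1.5² + 2.6²) ≈ 3.0.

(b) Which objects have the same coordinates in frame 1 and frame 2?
none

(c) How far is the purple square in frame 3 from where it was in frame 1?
9.4

The purple square moved from (5.4, 14.9) to (14.8, 14.9), a distance of √(9.4² + 0.0²) ≈ 9.4.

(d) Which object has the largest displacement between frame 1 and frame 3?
the purple square

(moved 9.4; next 6.3)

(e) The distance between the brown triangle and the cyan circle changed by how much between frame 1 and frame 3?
+3.1

Distance in frame 1: 2.6. Distance in frame 3: 5.7.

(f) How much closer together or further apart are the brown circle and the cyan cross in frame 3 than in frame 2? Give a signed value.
-6.5

Distance in frame 2: 14.8. Distance in frame 3: 8.3.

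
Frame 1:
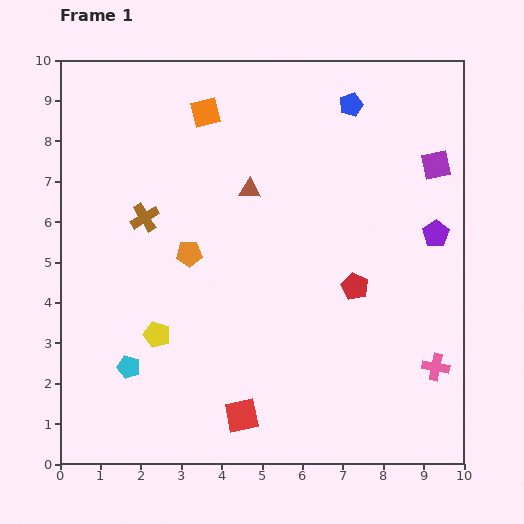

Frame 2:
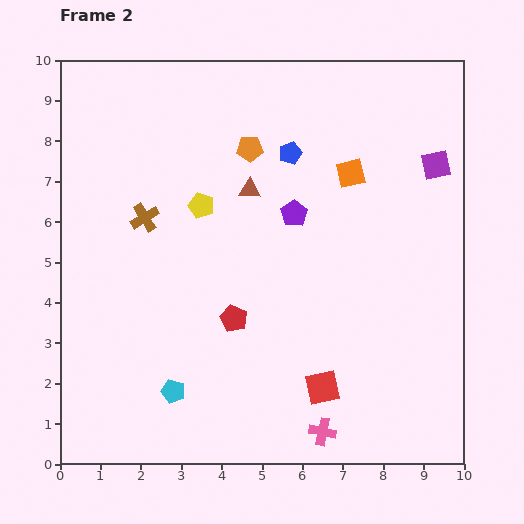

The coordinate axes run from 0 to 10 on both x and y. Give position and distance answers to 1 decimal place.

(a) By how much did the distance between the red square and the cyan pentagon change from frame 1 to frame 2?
+0.7

Distance in frame 1: 3.0. Distance in frame 2: 3.7.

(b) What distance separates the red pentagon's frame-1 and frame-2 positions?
3.1

The red pentagon moved from (7.3, 4.4) to (4.3, 3.6), a distance of √(3.0² + 0.8²) ≈ 3.1.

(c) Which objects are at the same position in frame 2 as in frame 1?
the brown cross, the purple square, the brown triangle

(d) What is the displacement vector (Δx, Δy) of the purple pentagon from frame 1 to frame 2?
(-3.5, 0.5)

The purple pentagon was at (9.3, 5.7) in frame 1 and (5.8, 6.2) in frame 2.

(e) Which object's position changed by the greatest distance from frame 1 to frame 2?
the orange square

(moved 3.9; next 3.5)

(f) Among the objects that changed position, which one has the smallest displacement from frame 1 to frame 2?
the cyan pentagon

(moved 1.3)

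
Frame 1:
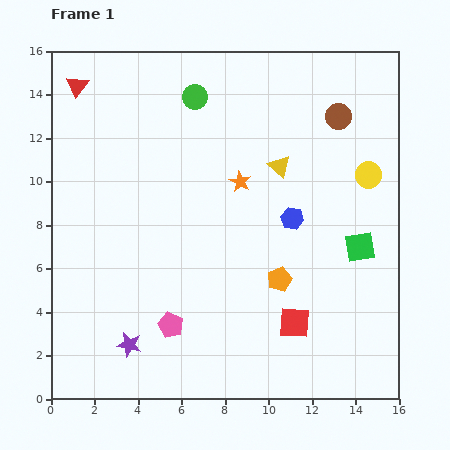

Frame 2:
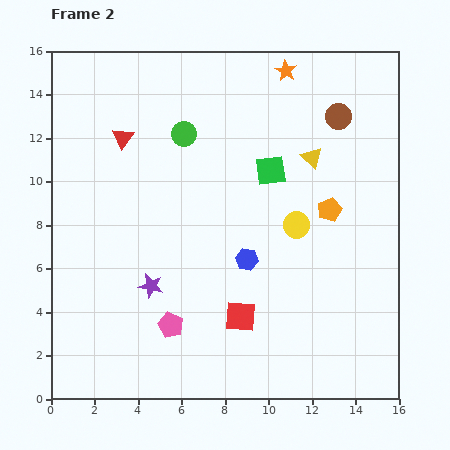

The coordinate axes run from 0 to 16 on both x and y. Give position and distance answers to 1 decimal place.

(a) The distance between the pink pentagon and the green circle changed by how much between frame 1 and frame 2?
-1.8

Distance in frame 1: 10.6. Distance in frame 2: 8.8.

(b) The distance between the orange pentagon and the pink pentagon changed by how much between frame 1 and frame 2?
+3.6

Distance in frame 1: 5.4. Distance in frame 2: 9.0.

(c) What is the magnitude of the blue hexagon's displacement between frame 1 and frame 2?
2.8

The blue hexagon moved from (11.1, 8.3) to (9.0, 6.4), a distance of √(2.1² + 1.9²) ≈ 2.8.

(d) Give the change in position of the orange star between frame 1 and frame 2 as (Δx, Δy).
(2.1, 5.1)

The orange star was at (8.7, 10.0) in frame 1 and (10.8, 15.1) in frame 2.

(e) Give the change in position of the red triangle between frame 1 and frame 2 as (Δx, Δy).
(2.1, -2.4)

The red triangle was at (1.2, 14.4) in frame 1 and (3.3, 12.0) in frame 2.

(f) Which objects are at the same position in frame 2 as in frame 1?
the brown circle, the pink pentagon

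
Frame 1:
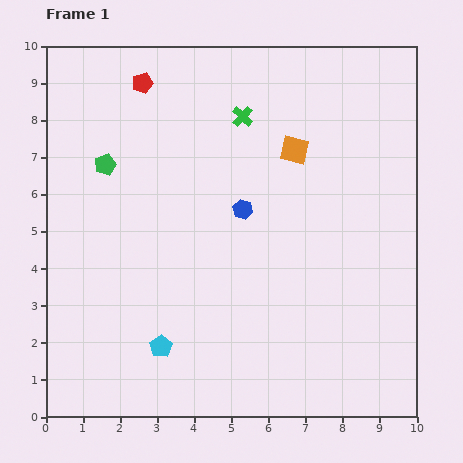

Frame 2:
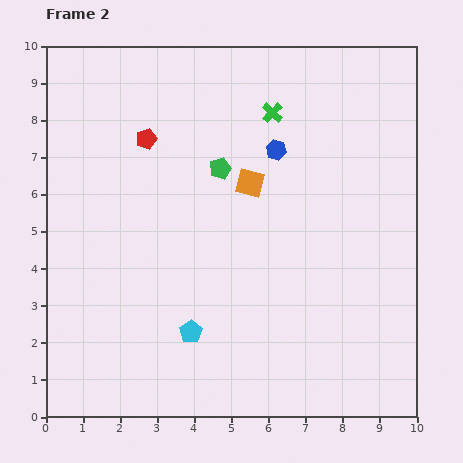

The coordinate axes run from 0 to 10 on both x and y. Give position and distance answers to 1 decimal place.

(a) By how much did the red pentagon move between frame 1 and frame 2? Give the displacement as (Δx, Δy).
(0.1, -1.5)

The red pentagon was at (2.6, 9.0) in frame 1 and (2.7, 7.5) in frame 2.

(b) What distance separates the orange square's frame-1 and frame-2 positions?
1.5

The orange square moved from (6.7, 7.2) to (5.5, 6.3), a distance of √(1.2² + 0.9²) ≈ 1.5.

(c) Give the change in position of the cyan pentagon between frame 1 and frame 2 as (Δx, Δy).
(0.8, 0.4)

The cyan pentagon was at (3.1, 1.9) in frame 1 and (3.9, 2.3) in frame 2.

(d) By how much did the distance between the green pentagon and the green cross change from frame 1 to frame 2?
-1.8

Distance in frame 1: 3.9. Distance in frame 2: 2.1.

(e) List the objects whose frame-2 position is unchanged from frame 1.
none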